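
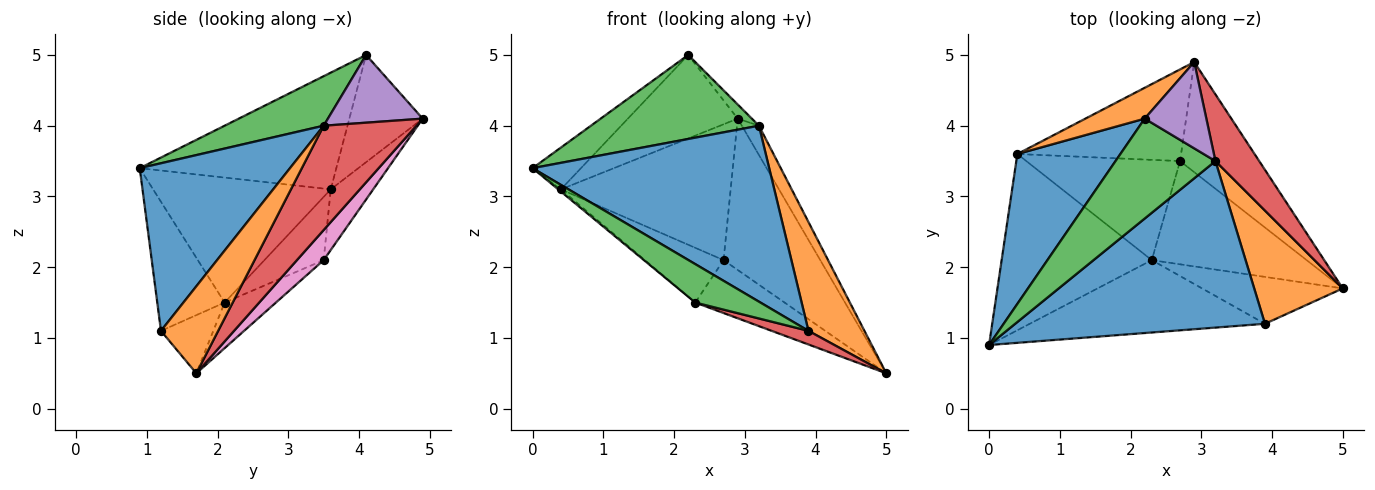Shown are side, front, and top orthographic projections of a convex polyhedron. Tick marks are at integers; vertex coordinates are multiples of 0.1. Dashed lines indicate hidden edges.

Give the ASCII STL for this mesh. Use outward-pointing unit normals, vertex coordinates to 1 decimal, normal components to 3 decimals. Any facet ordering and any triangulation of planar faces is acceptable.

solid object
 facet normal -0.737 0.182 0.651
  outer loop
   vertex 0.4 3.6 3.1
   vertex 0.0 0.9 3.4
   vertex 2.2 4.1 5.0
  endloop
 endfacet
 facet normal -0.531 0.795 0.294
  outer loop
   vertex 0.4 3.6 3.1
   vertex 2.2 4.1 5.0
   vertex 2.9 4.9 4.1
  endloop
 endfacet
 facet normal 0.355 -0.602 0.716
  outer loop
   vertex 3.2 3.5 4.0
   vertex 2.2 4.1 5.0
   vertex 0.0 0.9 3.4
  endloop
 endfacet
 facet normal 0.909 0.168 0.381
  outer loop
   vertex 3.2 3.5 4.0
   vertex 5.0 1.7 0.5
   vertex 2.9 4.9 4.1
  endloop
 endfacet
 facet normal 0.735 0.110 0.669
  outer loop
   vertex 3.2 3.5 4.0
   vertex 2.9 4.9 4.1
   vertex 2.2 4.1 5.0
  endloop
 endfacet
 facet normal -0.640 0.009 -0.769
  outer loop
   vertex 2.3 2.1 1.5
   vertex 0.0 0.9 3.4
   vertex 0.4 3.6 3.1
  endloop
 endfacet
 facet normal 0.218 0.789 -0.574
  outer loop
   vertex 2.7 3.5 2.1
   vertex 2.9 4.9 4.1
   vertex 5.0 1.7 0.5
  endloop
 endfacet
 facet normal -0.203 0.812 -0.548
  outer loop
   vertex 2.7 3.5 2.1
   vertex 0.4 3.6 3.1
   vertex 2.9 4.9 4.1
  endloop
 endfacet
 facet normal -0.253 0.441 -0.861
  outer loop
   vertex 2.7 3.5 2.1
   vertex 5.0 1.7 0.5
   vertex 2.3 2.1 1.5
  endloop
 endfacet
 facet normal -0.339 0.451 -0.826
  outer loop
   vertex 2.7 3.5 2.1
   vertex 2.3 2.1 1.5
   vertex 0.4 3.6 3.1
  endloop
 endfacet
 facet normal 0.419 -0.660 0.624
  outer loop
   vertex 3.9 1.2 1.1
   vertex 3.2 3.5 4.0
   vertex 0.0 0.9 3.4
  endloop
 endfacet
 facet normal 0.578 -0.566 0.588
  outer loop
   vertex 3.9 1.2 1.1
   vertex 5.0 1.7 0.5
   vertex 3.2 3.5 4.0
  endloop
 endfacet
 facet normal -0.436 -0.422 -0.795
  outer loop
   vertex 3.9 1.2 1.1
   vertex 0.0 0.9 3.4
   vertex 2.3 2.1 1.5
  endloop
 endfacet
 facet normal -0.369 -0.259 -0.893
  outer loop
   vertex 3.9 1.2 1.1
   vertex 2.3 2.1 1.5
   vertex 5.0 1.7 0.5
  endloop
 endfacet
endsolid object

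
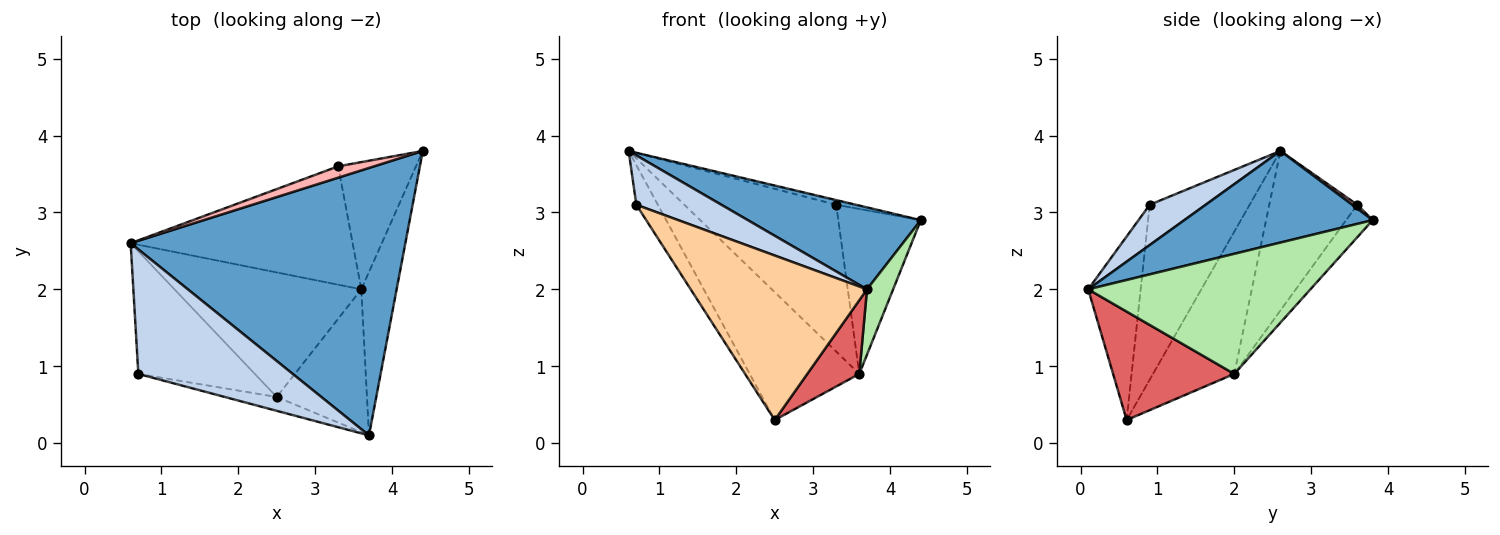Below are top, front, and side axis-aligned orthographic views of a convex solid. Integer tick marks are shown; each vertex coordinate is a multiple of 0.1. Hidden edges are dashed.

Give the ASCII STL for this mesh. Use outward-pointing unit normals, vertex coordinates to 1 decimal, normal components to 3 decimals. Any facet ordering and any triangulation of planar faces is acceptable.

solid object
 facet normal 0.304 -0.279 0.911
  outer loop
   vertex 3.7 0.1 2.0
   vertex 4.4 3.8 2.9
   vertex 0.6 2.6 3.8
  endloop
 endfacet
 facet normal 0.236 -0.358 0.903
  outer loop
   vertex 0.7 0.9 3.1
   vertex 3.7 0.1 2.0
   vertex 0.6 2.6 3.8
  endloop
 endfacet
 facet normal -0.819 0.176 -0.546
  outer loop
   vertex 0.7 0.9 3.1
   vertex 0.6 2.6 3.8
   vertex 2.5 0.6 0.3
  endloop
 endfacet
 facet normal -0.284 -0.955 -0.080
  outer loop
   vertex 0.7 0.9 3.1
   vertex 2.5 0.6 0.3
   vertex 3.7 0.1 2.0
  endloop
 endfacet
 facet normal -0.469 0.633 -0.616
  outer loop
   vertex 3.6 2.0 0.9
   vertex 2.5 0.6 0.3
   vertex 0.6 2.6 3.8
  endloop
 endfacet
 facet normal 0.953 -0.112 -0.280
  outer loop
   vertex 3.6 2.0 0.9
   vertex 4.4 3.8 2.9
   vertex 3.7 0.1 2.0
  endloop
 endfacet
 facet normal 0.730 -0.313 -0.607
  outer loop
   vertex 3.6 2.0 0.9
   vertex 3.7 0.1 2.0
   vertex 2.5 0.6 0.3
  endloop
 endfacet
 facet normal 0.099 0.378 0.921
  outer loop
   vertex 3.3 3.6 3.1
   vertex 0.6 2.6 3.8
   vertex 4.4 3.8 2.9
  endloop
 endfacet
 facet normal -0.411 0.710 -0.572
  outer loop
   vertex 3.3 3.6 3.1
   vertex 3.6 2.0 0.9
   vertex 0.6 2.6 3.8
  endloop
 endfacet
 facet normal -0.247 0.767 -0.592
  outer loop
   vertex 3.3 3.6 3.1
   vertex 4.4 3.8 2.9
   vertex 3.6 2.0 0.9
  endloop
 endfacet
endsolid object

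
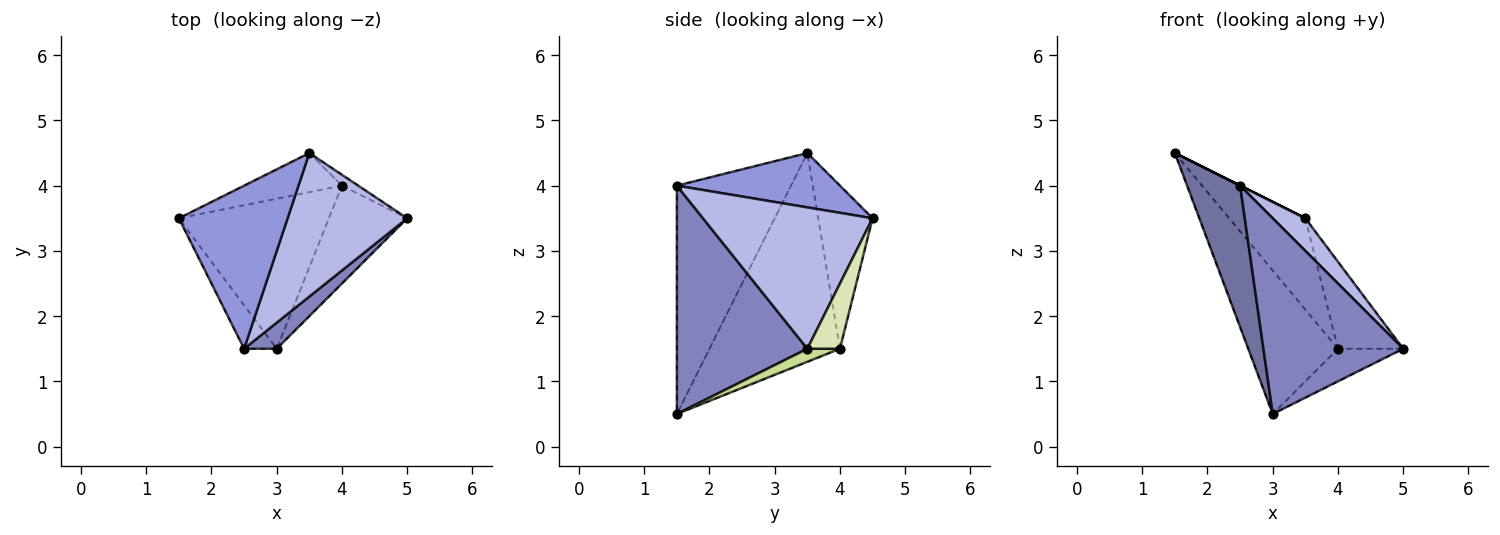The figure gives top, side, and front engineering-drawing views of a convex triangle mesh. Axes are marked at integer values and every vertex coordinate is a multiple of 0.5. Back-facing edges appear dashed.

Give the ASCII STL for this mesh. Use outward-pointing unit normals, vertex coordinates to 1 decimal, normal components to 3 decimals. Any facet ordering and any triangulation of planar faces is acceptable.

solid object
 facet normal -0.899 -0.418 -0.128
  outer loop
   vertex 2.5 1.5 4.0
   vertex 1.5 3.5 4.5
   vertex 3.0 1.5 0.5
  endloop
 endfacet
 facet normal 0.679 -0.728 0.097
  outer loop
   vertex 2.5 1.5 4.0
   vertex 3.0 1.5 0.5
   vertex 5.0 3.5 1.5
  endloop
 endfacet
 facet normal 0.447 0.000 0.894
  outer loop
   vertex 2.5 1.5 4.0
   vertex 3.5 4.5 3.5
   vertex 1.5 3.5 4.5
  endloop
 endfacet
 facet normal 0.755 -0.145 0.639
  outer loop
   vertex 2.5 1.5 4.0
   vertex 5.0 3.5 1.5
   vertex 3.5 4.5 3.5
  endloop
 endfacet
 facet normal -0.709 0.487 -0.510
  outer loop
   vertex 4.0 4.0 1.5
   vertex 3.0 1.5 0.5
   vertex 1.5 3.5 4.5
  endloop
 endfacet
 facet normal -0.549 0.768 -0.329
  outer loop
   vertex 4.0 4.0 1.5
   vertex 1.5 3.5 4.5
   vertex 3.5 4.5 3.5
  endloop
 endfacet
 facet normal 0.156 0.312 -0.937
  outer loop
   vertex 4.0 4.0 1.5
   vertex 5.0 3.5 1.5
   vertex 3.0 1.5 0.5
  endloop
 endfacet
 facet normal 0.444 0.889 -0.111
  outer loop
   vertex 4.0 4.0 1.5
   vertex 3.5 4.5 3.5
   vertex 5.0 3.5 1.5
  endloop
 endfacet
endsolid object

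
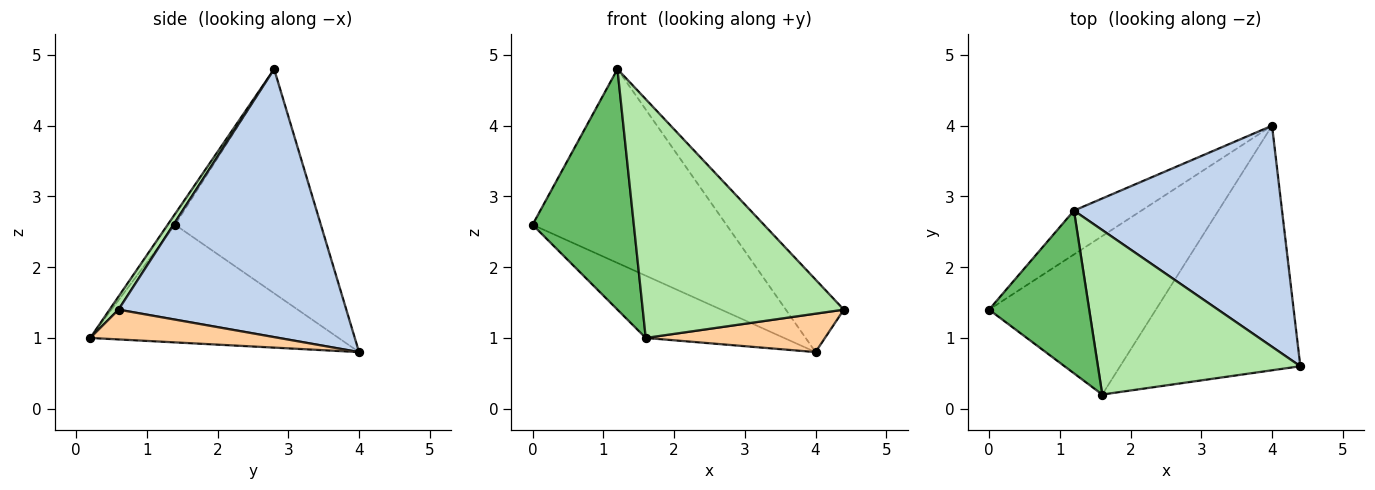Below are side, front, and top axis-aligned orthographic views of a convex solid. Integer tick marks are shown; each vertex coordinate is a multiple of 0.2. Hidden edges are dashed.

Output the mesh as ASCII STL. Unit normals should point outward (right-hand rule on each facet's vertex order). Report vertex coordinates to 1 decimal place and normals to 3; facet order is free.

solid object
 facet normal -0.591 0.787 -0.178
  outer loop
   vertex 1.2 2.8 4.8
   vertex 4.0 4.0 0.8
   vertex 0.0 1.4 2.6
  endloop
 endfacet
 facet normal 0.774 0.197 0.601
  outer loop
   vertex 1.2 2.8 4.8
   vertex 4.4 0.6 1.4
   vertex 4.0 4.0 0.8
  endloop
 endfacet
 facet normal -0.549 0.306 -0.778
  outer loop
   vertex 1.6 0.2 1.0
   vertex 0.0 1.4 2.6
   vertex 4.0 4.0 0.8
  endloop
 endfacet
 facet normal 0.161 -0.153 -0.975
  outer loop
   vertex 1.6 0.2 1.0
   vertex 4.0 4.0 0.8
   vertex 4.4 0.6 1.4
  endloop
 endfacet
 facet normal -0.061 -0.827 0.559
  outer loop
   vertex 1.6 0.2 1.0
   vertex 1.2 2.8 4.8
   vertex 0.0 1.4 2.6
  endloop
 endfacet
 facet normal 0.037 -0.823 0.567
  outer loop
   vertex 1.6 0.2 1.0
   vertex 4.4 0.6 1.4
   vertex 1.2 2.8 4.8
  endloop
 endfacet
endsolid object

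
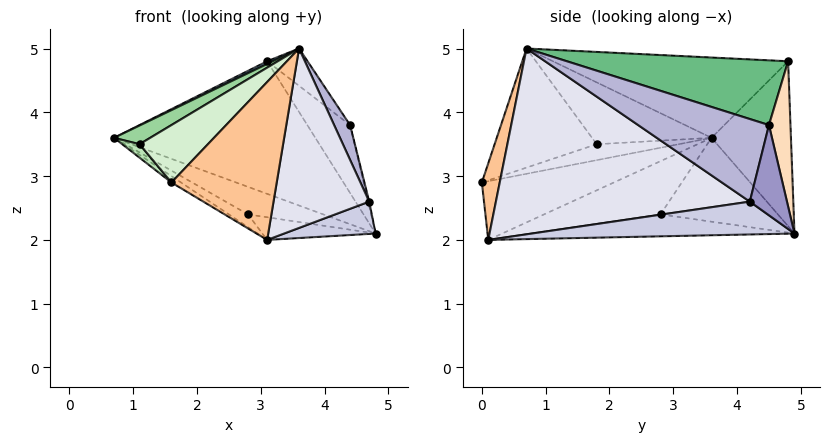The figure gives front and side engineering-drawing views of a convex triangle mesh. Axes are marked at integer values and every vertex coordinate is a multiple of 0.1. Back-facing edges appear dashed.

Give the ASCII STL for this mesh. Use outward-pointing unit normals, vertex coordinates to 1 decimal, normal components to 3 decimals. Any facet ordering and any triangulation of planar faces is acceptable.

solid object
 facet normal -0.360 0.913 -0.193
  outer loop
   vertex 3.1 4.8 4.8
   vertex 4.8 4.9 2.1
   vertex 0.7 3.6 3.6
  endloop
 endfacet
 facet normal -0.443 -0.010 0.896
  outer loop
   vertex 3.1 4.8 4.8
   vertex 0.7 3.6 3.6
   vertex 3.6 0.7 5.0
  endloop
 endfacet
 facet normal -0.403 0.259 -0.878
  outer loop
   vertex 2.8 2.8 2.4
   vertex 0.7 3.6 3.6
   vertex 4.8 4.9 2.1
  endloop
 endfacet
 facet normal -0.472 0.078 -0.878
  outer loop
   vertex 2.8 2.8 2.4
   vertex 3.1 0.1 2.0
   vertex 0.7 3.6 3.6
  endloop
 endfacet
 facet normal -0.262 0.113 -0.958
  outer loop
   vertex 2.8 2.8 2.4
   vertex 4.8 4.9 2.1
   vertex 3.1 0.1 2.0
  endloop
 endfacet
 facet normal -0.516 0.037 -0.856
  outer loop
   vertex 1.6 0.0 2.9
   vertex 0.7 3.6 3.6
   vertex 3.1 0.1 2.0
  endloop
 endfacet
 facet normal 0.165 -0.972 0.167
  outer loop
   vertex 1.6 0.0 2.9
   vertex 3.1 0.1 2.0
   vertex 3.6 0.7 5.0
  endloop
 endfacet
 facet normal 0.428 0.852 0.301
  outer loop
   vertex 4.4 4.5 3.8
   vertex 4.8 4.9 2.1
   vertex 3.1 4.8 4.8
  endloop
 endfacet
 facet normal 0.622 0.114 0.775
  outer loop
   vertex 4.4 4.5 3.8
   vertex 3.1 4.8 4.8
   vertex 3.6 0.7 5.0
  endloop
 endfacet
 facet normal -0.561 -0.170 0.810
  outer loop
   vertex 1.1 1.8 3.5
   vertex 3.6 0.7 5.0
   vertex 0.7 3.6 3.6
  endloop
 endfacet
 facet normal -0.960 -0.203 -0.192
  outer loop
   vertex 1.1 1.8 3.5
   vertex 0.7 3.6 3.6
   vertex 1.6 0.0 2.9
  endloop
 endfacet
 facet normal -0.594 -0.398 0.699
  outer loop
   vertex 1.1 1.8 3.5
   vertex 1.6 0.0 2.9
   vertex 3.6 0.7 5.0
  endloop
 endfacet
 facet normal 0.971 0.029 0.235
  outer loop
   vertex 4.7 4.2 2.6
   vertex 4.8 4.9 2.1
   vertex 4.4 4.5 3.8
  endloop
 endfacet
 facet normal 0.956 -0.117 0.268
  outer loop
   vertex 4.7 4.2 2.6
   vertex 4.4 4.5 3.8
   vertex 3.6 0.7 5.0
  endloop
 endfacet
 facet normal 0.911 -0.317 -0.262
  outer loop
   vertex 4.7 4.2 2.6
   vertex 3.1 0.1 2.0
   vertex 4.8 4.9 2.1
  endloop
 endfacet
 facet normal 0.932 -0.351 -0.085
  outer loop
   vertex 4.7 4.2 2.6
   vertex 3.6 0.7 5.0
   vertex 3.1 0.1 2.0
  endloop
 endfacet
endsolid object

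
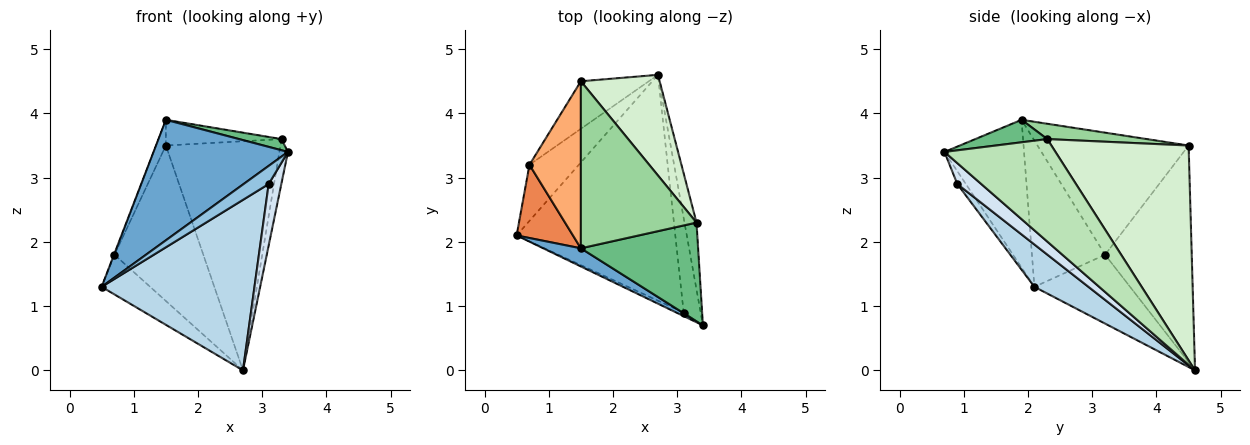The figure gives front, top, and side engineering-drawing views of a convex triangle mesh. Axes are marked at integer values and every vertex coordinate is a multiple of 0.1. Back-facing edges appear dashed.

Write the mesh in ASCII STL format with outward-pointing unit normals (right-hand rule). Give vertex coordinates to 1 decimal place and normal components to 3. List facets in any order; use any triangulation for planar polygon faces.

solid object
 facet normal -0.505 -0.853 0.129
  outer loop
   vertex 1.5 1.9 3.9
   vertex 0.5 2.1 1.3
   vertex 3.4 0.7 3.4
  endloop
 endfacet
 facet normal -0.318 -0.931 -0.182
  outer loop
   vertex 3.1 0.9 2.9
   vertex 3.4 0.7 3.4
   vertex 0.5 2.1 1.3
  endloop
 endfacet
 facet normal 0.208 -0.589 -0.781
  outer loop
   vertex 3.1 0.9 2.9
   vertex 0.5 2.1 1.3
   vertex 2.7 4.6 0.0
  endloop
 endfacet
 facet normal 0.719 -0.379 -0.583
  outer loop
   vertex 3.1 0.9 2.9
   vertex 2.7 4.6 0.0
   vertex 3.4 0.7 3.4
  endloop
 endfacet
 facet normal -0.933 0.006 0.359
  outer loop
   vertex 0.7 3.2 1.8
   vertex 0.5 2.1 1.3
   vertex 1.5 1.9 3.9
  endloop
 endfacet
 facet normal -0.920 0.060 0.387
  outer loop
   vertex 0.7 3.2 1.8
   vertex 1.5 1.9 3.9
   vertex 1.5 4.5 3.5
  endloop
 endfacet
 facet normal -0.751 0.381 -0.538
  outer loop
   vertex 0.7 3.2 1.8
   vertex 2.7 4.6 0.0
   vertex 0.5 2.1 1.3
  endloop
 endfacet
 facet normal -0.682 0.699 -0.214
  outer loop
   vertex 0.7 3.2 1.8
   vertex 1.5 4.5 3.5
   vertex 2.7 4.6 0.0
  endloop
 endfacet
 facet normal 0.187 -0.110 0.976
  outer loop
   vertex 3.3 2.3 3.6
   vertex 1.5 1.9 3.9
   vertex 3.4 0.7 3.4
  endloop
 endfacet
 facet normal 0.130 0.151 0.980
  outer loop
   vertex 3.3 2.3 3.6
   vertex 1.5 4.5 3.5
   vertex 1.5 1.9 3.9
  endloop
 endfacet
 facet normal 0.990 0.076 -0.116
  outer loop
   vertex 3.3 2.3 3.6
   vertex 3.4 0.7 3.4
   vertex 2.7 4.6 0.0
  endloop
 endfacet
 facet normal 0.739 0.617 0.271
  outer loop
   vertex 3.3 2.3 3.6
   vertex 2.7 4.6 0.0
   vertex 1.5 4.5 3.5
  endloop
 endfacet
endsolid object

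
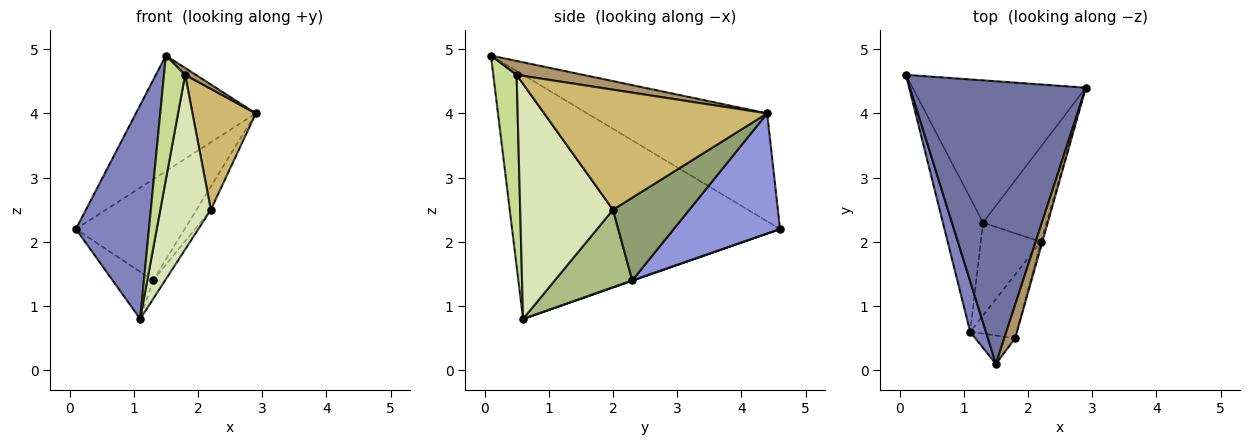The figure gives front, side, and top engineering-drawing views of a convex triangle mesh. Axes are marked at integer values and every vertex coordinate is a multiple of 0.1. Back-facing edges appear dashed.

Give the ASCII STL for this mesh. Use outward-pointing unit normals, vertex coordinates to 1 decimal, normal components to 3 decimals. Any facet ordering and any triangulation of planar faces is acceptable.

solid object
 facet normal -0.494 0.329 0.805
  outer loop
   vertex 1.5 0.1 4.9
   vertex 2.9 4.4 4.0
   vertex 0.1 4.6 2.2
  endloop
 endfacet
 facet normal -0.963 -0.262 0.062
  outer loop
   vertex 1.1 0.6 0.8
   vertex 1.5 0.1 4.9
   vertex 0.1 4.6 2.2
  endloop
 endfacet
 facet normal 0.492 0.504 -0.710
  outer loop
   vertex 1.3 2.3 1.4
   vertex 0.1 4.6 2.2
   vertex 2.9 4.4 4.0
  endloop
 endfacet
 facet normal 0.008 0.332 -0.943
  outer loop
   vertex 1.3 2.3 1.4
   vertex 1.1 0.6 0.8
   vertex 0.1 4.6 2.2
  endloop
 endfacet
 facet normal 0.785 0.147 -0.602
  outer loop
   vertex 1.3 2.3 1.4
   vertex 2.9 4.4 4.0
   vertex 2.2 2.0 2.5
  endloop
 endfacet
 facet normal 0.784 0.122 -0.608
  outer loop
   vertex 1.3 2.3 1.4
   vertex 2.2 2.0 2.5
   vertex 1.1 0.6 0.8
  endloop
 endfacet
 facet normal 0.732 -0.664 -0.152
  outer loop
   vertex 1.8 0.5 4.6
   vertex 1.5 0.1 4.9
   vertex 1.1 0.6 0.8
  endloop
 endfacet
 facet normal 0.865 -0.471 -0.172
  outer loop
   vertex 1.8 0.5 4.6
   vertex 1.1 0.6 0.8
   vertex 2.2 2.0 2.5
  endloop
 endfacet
 facet normal 0.780 -0.126 0.613
  outer loop
   vertex 1.8 0.5 4.6
   vertex 2.9 4.4 4.0
   vertex 1.5 0.1 4.9
  endloop
 endfacet
 facet normal 0.962 -0.273 -0.012
  outer loop
   vertex 1.8 0.5 4.6
   vertex 2.2 2.0 2.5
   vertex 2.9 4.4 4.0
  endloop
 endfacet
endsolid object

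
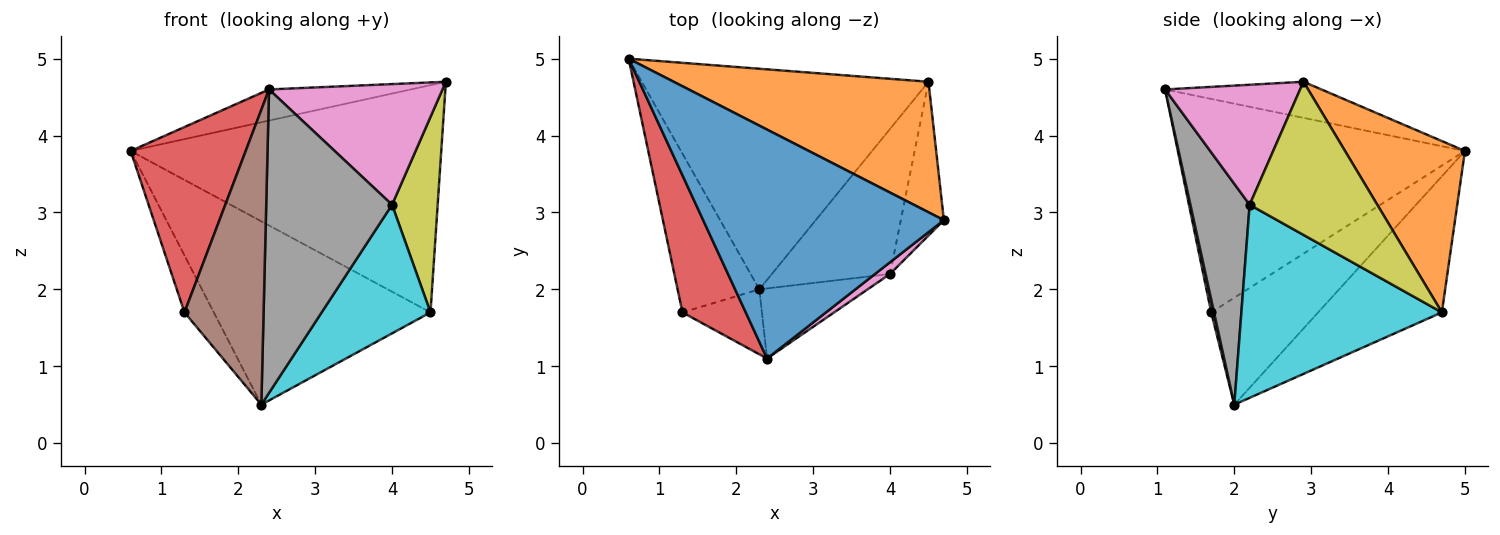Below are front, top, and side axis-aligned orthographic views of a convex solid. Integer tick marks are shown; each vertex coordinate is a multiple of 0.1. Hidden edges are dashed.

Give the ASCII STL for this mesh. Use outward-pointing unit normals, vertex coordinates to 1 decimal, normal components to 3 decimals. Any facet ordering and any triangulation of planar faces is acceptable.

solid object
 facet normal -0.147 0.133 0.980
  outer loop
   vertex 2.4 1.1 4.6
   vertex 4.7 2.9 4.7
   vertex 0.6 5.0 3.8
  endloop
 endfacet
 facet normal 0.318 0.822 0.472
  outer loop
   vertex 4.5 4.7 1.7
   vertex 0.6 5.0 3.8
   vertex 4.7 2.9 4.7
  endloop
 endfacet
 facet normal -0.343 0.600 -0.722
  outer loop
   vertex 4.5 4.7 1.7
   vertex 2.3 2.0 0.5
   vertex 0.6 5.0 3.8
  endloop
 endfacet
 facet normal -0.895 -0.359 0.265
  outer loop
   vertex 1.3 1.7 1.7
   vertex 2.4 1.1 4.6
   vertex 0.6 5.0 3.8
  endloop
 endfacet
 facet normal -0.776 0.213 -0.594
  outer loop
   vertex 1.3 1.7 1.7
   vertex 0.6 5.0 3.8
   vertex 2.3 2.0 0.5
  endloop
 endfacet
 facet normal 0.035 -0.976 -0.215
  outer loop
   vertex 1.3 1.7 1.7
   vertex 2.3 2.0 0.5
   vertex 2.4 1.1 4.6
  endloop
 endfacet
 facet normal 0.612 -0.787 0.076
  outer loop
   vertex 4.0 2.2 3.1
   vertex 4.7 2.9 4.7
   vertex 2.4 1.1 4.6
  endloop
 endfacet
 facet normal 0.417 -0.886 -0.205
  outer loop
   vertex 4.0 2.2 3.1
   vertex 2.4 1.1 4.6
   vertex 2.3 2.0 0.5
  endloop
 endfacet
 facet normal 0.910 -0.325 -0.256
  outer loop
   vertex 4.0 2.2 3.1
   vertex 4.5 4.7 1.7
   vertex 4.7 2.9 4.7
  endloop
 endfacet
 facet normal 0.774 -0.420 -0.474
  outer loop
   vertex 4.0 2.2 3.1
   vertex 2.3 2.0 0.5
   vertex 4.5 4.7 1.7
  endloop
 endfacet
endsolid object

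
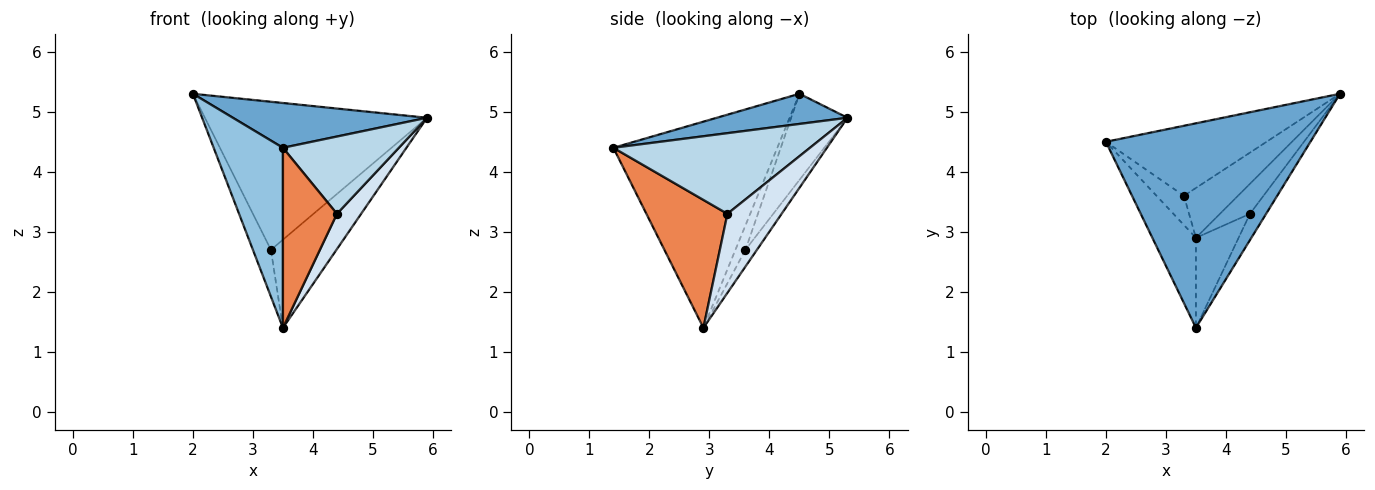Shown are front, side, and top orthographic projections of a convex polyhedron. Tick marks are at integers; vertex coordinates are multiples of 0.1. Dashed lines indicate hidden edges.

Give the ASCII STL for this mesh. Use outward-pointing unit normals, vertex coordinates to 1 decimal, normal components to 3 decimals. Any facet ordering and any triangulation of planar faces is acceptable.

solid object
 facet normal 0.143 -0.212 0.967
  outer loop
   vertex 3.5 1.4 4.4
   vertex 5.9 5.3 4.9
   vertex 2.0 4.5 5.3
  endloop
 endfacet
 facet normal -0.904 -0.382 -0.191
  outer loop
   vertex 3.5 2.9 1.4
   vertex 3.5 1.4 4.4
   vertex 2.0 4.5 5.3
  endloop
 endfacet
 facet normal 0.849 -0.501 -0.170
  outer loop
   vertex 4.4 3.3 3.3
   vertex 5.9 5.3 4.9
   vertex 3.5 1.4 4.4
  endloop
 endfacet
 facet normal 0.863 -0.385 -0.328
  outer loop
   vertex 4.4 3.3 3.3
   vertex 3.5 2.9 1.4
   vertex 5.9 5.3 4.9
  endloop
 endfacet
 facet normal 0.802 -0.535 -0.267
  outer loop
   vertex 4.4 3.3 3.3
   vertex 3.5 1.4 4.4
   vertex 3.5 2.9 1.4
  endloop
 endfacet
 facet normal -0.223 0.881 -0.417
  outer loop
   vertex 3.3 3.6 2.7
   vertex 2.0 4.5 5.3
   vertex 5.9 5.3 4.9
  endloop
 endfacet
 facet normal -0.426 0.767 -0.479
  outer loop
   vertex 3.3 3.6 2.7
   vertex 3.5 2.9 1.4
   vertex 2.0 4.5 5.3
  endloop
 endfacet
 facet normal -0.151 0.861 -0.487
  outer loop
   vertex 3.3 3.6 2.7
   vertex 5.9 5.3 4.9
   vertex 3.5 2.9 1.4
  endloop
 endfacet
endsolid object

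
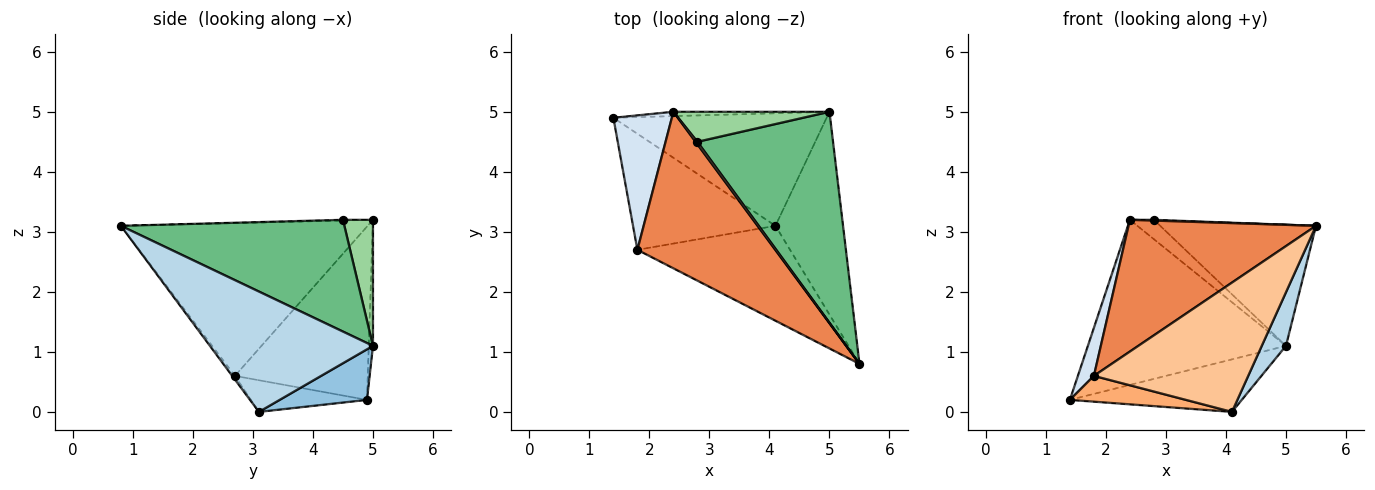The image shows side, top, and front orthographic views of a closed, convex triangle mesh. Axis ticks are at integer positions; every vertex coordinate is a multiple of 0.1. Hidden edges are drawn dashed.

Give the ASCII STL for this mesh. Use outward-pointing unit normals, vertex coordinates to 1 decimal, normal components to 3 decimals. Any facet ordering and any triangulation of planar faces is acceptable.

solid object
 facet normal -0.021 0.999 -0.026
  outer loop
   vertex 5.0 5.0 1.1
   vertex 1.4 4.9 0.2
   vertex 2.4 5.0 3.2
  endloop
 endfacet
 facet normal 0.210 0.413 -0.886
  outer loop
   vertex 5.0 5.0 1.1
   vertex 4.1 3.1 0.0
   vertex 1.4 4.9 0.2
  endloop
 endfacet
 facet normal 0.865 -0.128 -0.486
  outer loop
   vertex 5.0 5.0 1.1
   vertex 5.5 0.8 3.1
   vertex 4.1 3.1 0.0
  endloop
 endfacet
 facet normal -0.941 -0.113 0.318
  outer loop
   vertex 1.8 2.7 0.6
   vertex 2.4 5.0 3.2
   vertex 1.4 4.9 0.2
  endloop
 endfacet
 facet normal -0.647 -0.491 0.584
  outer loop
   vertex 1.8 2.7 0.6
   vertex 5.5 0.8 3.1
   vertex 2.4 5.0 3.2
  endloop
 endfacet
 facet normal -0.212 -0.212 -0.954
  outer loop
   vertex 1.8 2.7 0.6
   vertex 1.4 4.9 0.2
   vertex 4.1 3.1 0.0
  endloop
 endfacet
 facet normal -0.014 -0.806 -0.592
  outer loop
   vertex 1.8 2.7 0.6
   vertex 4.1 3.1 0.0
   vertex 5.5 0.8 3.1
  endloop
 endfacet
 facet normal -0.345 -0.276 0.897
  outer loop
   vertex 2.8 4.5 3.2
   vertex 2.4 5.0 3.2
   vertex 5.5 0.8 3.1
  endloop
 endfacet
 facet normal 0.581 0.405 0.706
  outer loop
   vertex 2.8 4.5 3.2
   vertex 5.5 0.8 3.1
   vertex 5.0 5.0 1.1
  endloop
 endfacet
 facet normal 0.561 0.449 0.695
  outer loop
   vertex 2.8 4.5 3.2
   vertex 5.0 5.0 1.1
   vertex 2.4 5.0 3.2
  endloop
 endfacet
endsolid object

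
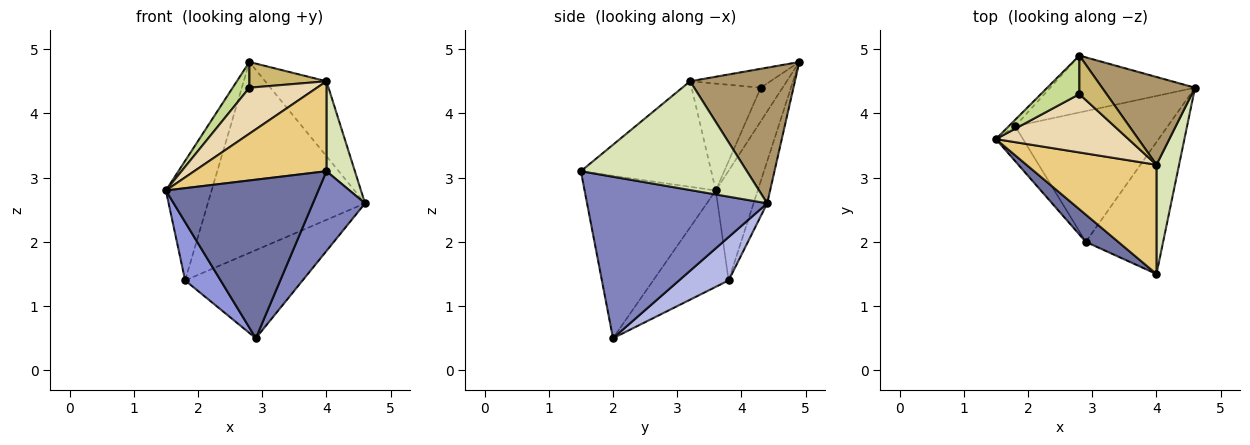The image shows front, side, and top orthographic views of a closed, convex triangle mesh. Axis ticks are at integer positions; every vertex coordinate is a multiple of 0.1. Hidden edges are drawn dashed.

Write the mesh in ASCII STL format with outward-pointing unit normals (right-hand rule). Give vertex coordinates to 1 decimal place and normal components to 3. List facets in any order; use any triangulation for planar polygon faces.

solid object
 facet normal -0.647 -0.752 0.129
  outer loop
   vertex 2.9 2.0 0.5
   vertex 4.0 1.5 3.1
   vertex 1.5 3.6 2.8
  endloop
 endfacet
 facet normal 0.873 -0.253 -0.418
  outer loop
   vertex 2.9 2.0 0.5
   vertex 4.6 4.4 2.6
   vertex 4.0 1.5 3.1
  endloop
 endfacet
 facet normal -0.877 -0.412 -0.247
  outer loop
   vertex 1.8 3.8 1.4
   vertex 2.9 2.0 0.5
   vertex 1.5 3.6 2.8
  endloop
 endfacet
 facet normal 0.229 0.544 -0.807
  outer loop
   vertex 1.8 3.8 1.4
   vertex 4.6 4.4 2.6
   vertex 2.9 2.0 0.5
  endloop
 endfacet
 facet normal -0.675 0.736 -0.040
  outer loop
   vertex 1.8 3.8 1.4
   vertex 1.5 3.6 2.8
   vertex 2.8 4.9 4.8
  endloop
 endfacet
 facet normal -0.083 0.955 -0.285
  outer loop
   vertex 1.8 3.8 1.4
   vertex 2.8 4.9 4.8
   vertex 4.6 4.4 2.6
  endloop
 endfacet
 facet normal -0.587 -0.449 0.674
  outer loop
   vertex 2.8 4.3 4.4
   vertex 2.8 4.9 4.8
   vertex 1.5 3.6 2.8
  endloop
 endfacet
 facet normal 0.966 -0.165 0.201
  outer loop
   vertex 4.0 3.2 4.5
   vertex 4.0 1.5 3.1
   vertex 4.6 4.4 2.6
  endloop
 endfacet
 facet normal 0.743 0.435 0.509
  outer loop
   vertex 4.0 3.2 4.5
   vertex 4.6 4.4 2.6
   vertex 2.8 4.9 4.8
  endloop
 endfacet
 facet normal -0.500 -0.480 0.720
  outer loop
   vertex 4.0 3.2 4.5
   vertex 2.8 4.9 4.8
   vertex 2.8 4.3 4.4
  endloop
 endfacet
 facet normal -0.531 -0.539 0.654
  outer loop
   vertex 4.0 3.2 4.5
   vertex 1.5 3.6 2.8
   vertex 4.0 1.5 3.1
  endloop
 endfacet
 facet normal -0.535 -0.523 0.663
  outer loop
   vertex 4.0 3.2 4.5
   vertex 2.8 4.3 4.4
   vertex 1.5 3.6 2.8
  endloop
 endfacet
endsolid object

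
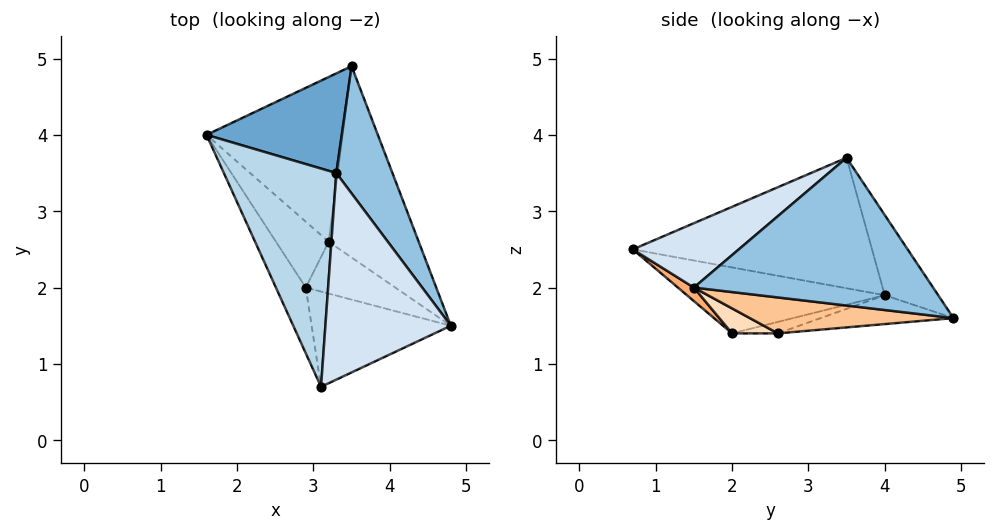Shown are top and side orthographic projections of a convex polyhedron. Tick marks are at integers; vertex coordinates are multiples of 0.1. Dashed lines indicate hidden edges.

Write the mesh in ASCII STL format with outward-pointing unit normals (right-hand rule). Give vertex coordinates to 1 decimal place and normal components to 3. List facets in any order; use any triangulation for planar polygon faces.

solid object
 facet normal -0.302 0.806 0.509
  outer loop
   vertex 3.3 3.5 3.7
   vertex 3.5 4.9 1.6
   vertex 1.6 4.0 1.9
  endloop
 endfacet
 facet normal 0.868 0.371 0.330
  outer loop
   vertex 3.3 3.5 3.7
   vertex 4.8 1.5 2.0
   vertex 3.5 4.9 1.6
  endloop
 endfacet
 facet normal -0.739 -0.220 0.637
  outer loop
   vertex 3.1 0.7 2.5
   vertex 3.3 3.5 3.7
   vertex 1.6 4.0 1.9
  endloop
 endfacet
 facet normal 0.422 -0.382 0.822
  outer loop
   vertex 3.1 0.7 2.5
   vertex 4.8 1.5 2.0
   vertex 3.3 3.5 3.7
  endloop
 endfacet
 facet normal -0.818 -0.439 -0.370
  outer loop
   vertex 2.9 2.0 1.4
   vertex 3.1 0.7 2.5
   vertex 1.6 4.0 1.9
  endloop
 endfacet
 facet normal 0.074 -0.637 -0.767
  outer loop
   vertex 2.9 2.0 1.4
   vertex 4.8 1.5 2.0
   vertex 3.1 0.7 2.5
  endloop
 endfacet
 facet normal 0.370 0.032 -0.928
  outer loop
   vertex 3.2 2.6 1.4
   vertex 3.5 4.9 1.6
   vertex 4.8 1.5 2.0
  endloop
 endfacet
 facet normal 0.266 -0.133 -0.955
  outer loop
   vertex 3.2 2.6 1.4
   vertex 4.8 1.5 2.0
   vertex 2.9 2.0 1.4
  endloop
 endfacet
 facet normal -0.206 0.111 -0.972
  outer loop
   vertex 3.2 2.6 1.4
   vertex 1.6 4.0 1.9
   vertex 3.5 4.9 1.6
  endloop
 endfacet
 facet normal -0.211 0.106 -0.972
  outer loop
   vertex 3.2 2.6 1.4
   vertex 2.9 2.0 1.4
   vertex 1.6 4.0 1.9
  endloop
 endfacet
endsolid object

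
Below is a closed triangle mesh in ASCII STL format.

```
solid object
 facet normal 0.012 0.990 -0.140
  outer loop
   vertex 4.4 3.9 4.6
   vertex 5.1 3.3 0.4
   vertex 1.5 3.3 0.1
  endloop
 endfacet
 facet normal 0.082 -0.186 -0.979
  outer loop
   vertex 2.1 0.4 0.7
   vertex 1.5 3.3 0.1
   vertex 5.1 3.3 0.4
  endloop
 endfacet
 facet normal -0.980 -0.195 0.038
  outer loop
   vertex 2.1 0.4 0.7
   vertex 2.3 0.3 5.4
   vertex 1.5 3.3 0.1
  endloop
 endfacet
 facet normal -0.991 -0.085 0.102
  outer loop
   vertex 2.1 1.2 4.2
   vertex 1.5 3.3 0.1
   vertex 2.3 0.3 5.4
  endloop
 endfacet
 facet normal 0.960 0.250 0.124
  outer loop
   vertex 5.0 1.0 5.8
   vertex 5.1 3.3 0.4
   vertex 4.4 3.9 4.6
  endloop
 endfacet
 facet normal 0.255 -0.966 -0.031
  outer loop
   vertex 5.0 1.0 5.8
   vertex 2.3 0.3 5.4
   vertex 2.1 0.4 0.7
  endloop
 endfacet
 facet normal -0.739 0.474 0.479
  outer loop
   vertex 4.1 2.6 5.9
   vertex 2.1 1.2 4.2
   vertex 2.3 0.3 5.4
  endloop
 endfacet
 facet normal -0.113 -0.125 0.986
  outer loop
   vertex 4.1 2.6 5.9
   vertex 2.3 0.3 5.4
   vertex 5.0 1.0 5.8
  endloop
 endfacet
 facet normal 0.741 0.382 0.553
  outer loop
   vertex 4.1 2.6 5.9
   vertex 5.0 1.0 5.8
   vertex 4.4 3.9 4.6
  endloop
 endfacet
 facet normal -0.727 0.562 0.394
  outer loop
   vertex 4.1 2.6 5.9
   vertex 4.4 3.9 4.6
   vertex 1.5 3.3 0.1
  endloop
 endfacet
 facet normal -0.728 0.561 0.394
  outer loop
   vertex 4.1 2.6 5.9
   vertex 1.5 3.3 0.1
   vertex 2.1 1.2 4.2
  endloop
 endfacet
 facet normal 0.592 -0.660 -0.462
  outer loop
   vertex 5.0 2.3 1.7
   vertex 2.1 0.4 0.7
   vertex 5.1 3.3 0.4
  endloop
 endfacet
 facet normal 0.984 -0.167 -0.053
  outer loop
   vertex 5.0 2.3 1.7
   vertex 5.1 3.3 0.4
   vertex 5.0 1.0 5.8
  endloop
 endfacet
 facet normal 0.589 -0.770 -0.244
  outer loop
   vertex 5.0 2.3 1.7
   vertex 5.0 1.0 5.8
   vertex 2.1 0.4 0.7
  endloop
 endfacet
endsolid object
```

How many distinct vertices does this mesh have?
9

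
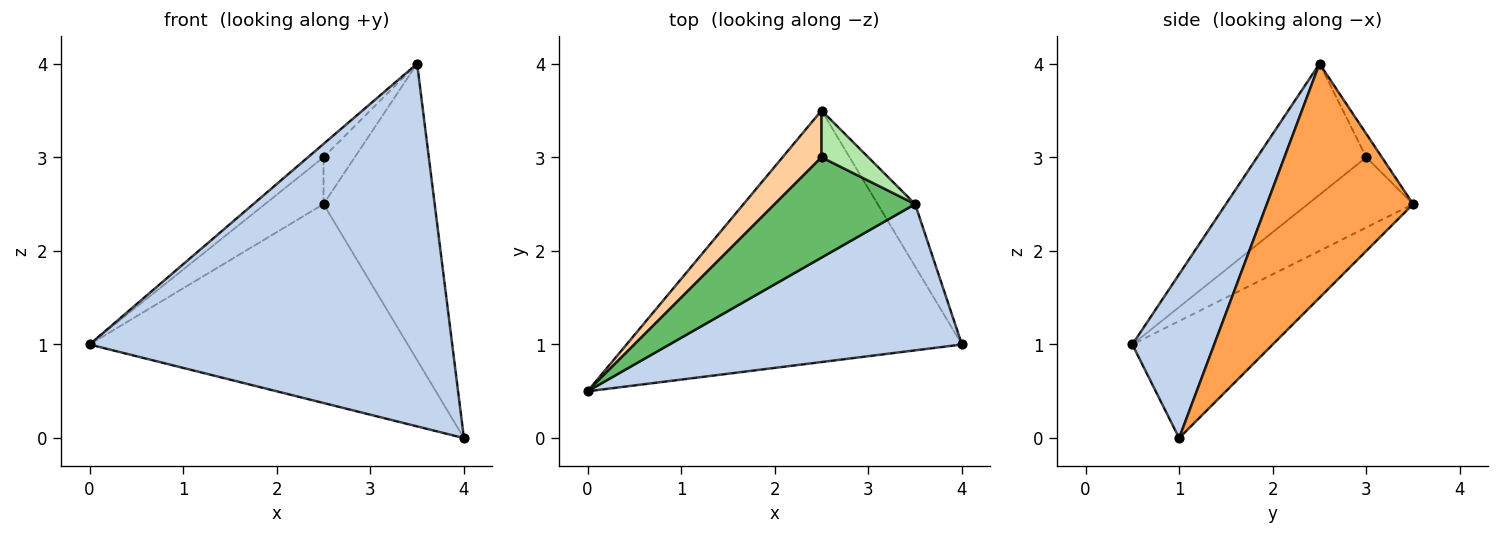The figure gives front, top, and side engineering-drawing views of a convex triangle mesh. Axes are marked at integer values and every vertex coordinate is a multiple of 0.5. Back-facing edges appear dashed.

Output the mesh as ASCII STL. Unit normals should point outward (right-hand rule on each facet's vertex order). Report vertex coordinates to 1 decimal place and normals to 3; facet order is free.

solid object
 facet normal -0.264 0.598 -0.757
  outer loop
   vertex 2.5 3.5 2.5
   vertex 4.0 1.0 0.0
   vertex 0.0 0.5 1.0
  endloop
 endfacet
 facet normal 0.205 -0.908 0.366
  outer loop
   vertex 3.5 2.5 4.0
   vertex 0.0 0.5 1.0
   vertex 4.0 1.0 0.0
  endloop
 endfacet
 facet normal 0.790 0.600 -0.126
  outer loop
   vertex 3.5 2.5 4.0
   vertex 4.0 1.0 0.0
   vertex 2.5 3.5 2.5
  endloop
 endfacet
 facet normal -0.786 0.437 0.437
  outer loop
   vertex 2.5 3.0 3.0
   vertex 2.5 3.5 2.5
   vertex 0.0 0.5 1.0
  endloop
 endfacet
 facet normal -0.679 0.097 0.728
  outer loop
   vertex 2.5 3.0 3.0
   vertex 0.0 0.5 1.0
   vertex 3.5 2.5 4.0
  endloop
 endfacet
 facet normal -0.333 0.667 0.667
  outer loop
   vertex 2.5 3.0 3.0
   vertex 3.5 2.5 4.0
   vertex 2.5 3.5 2.5
  endloop
 endfacet
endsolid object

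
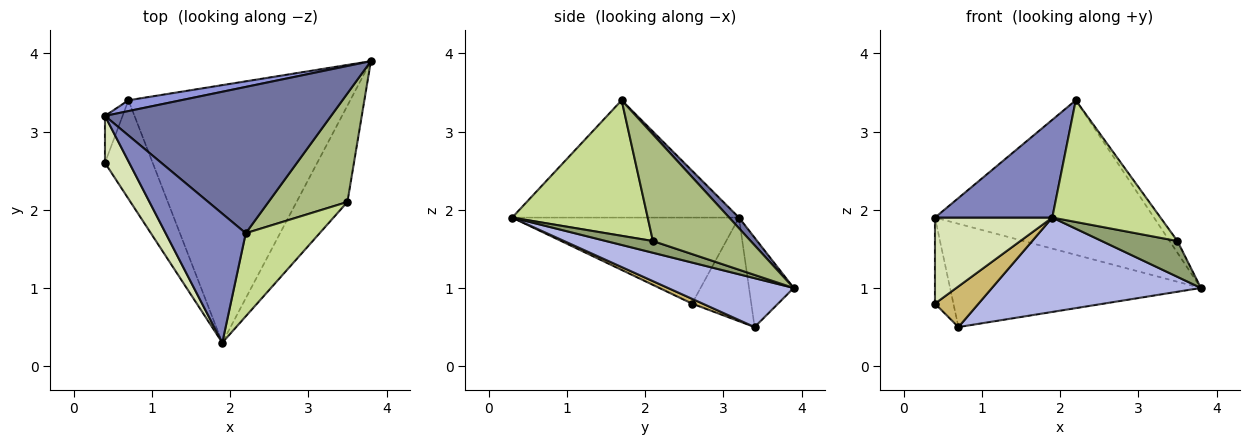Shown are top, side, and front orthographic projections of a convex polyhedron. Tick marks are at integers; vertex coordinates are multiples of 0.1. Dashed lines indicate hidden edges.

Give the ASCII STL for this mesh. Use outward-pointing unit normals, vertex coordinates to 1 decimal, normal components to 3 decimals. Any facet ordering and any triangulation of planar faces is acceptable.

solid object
 facet normal 0.032 0.726 0.687
  outer loop
   vertex 2.2 1.7 3.4
   vertex 3.8 3.9 1.0
   vertex 0.4 3.2 1.9
  endloop
 endfacet
 facet normal -0.759 -0.393 0.519
  outer loop
   vertex 2.2 1.7 3.4
   vertex 0.4 3.2 1.9
   vertex 1.9 0.3 1.9
  endloop
 endfacet
 facet normal -0.174 0.979 0.103
  outer loop
   vertex 0.7 3.4 0.5
   vertex 0.4 3.2 1.9
   vertex 3.8 3.9 1.0
  endloop
 endfacet
 facet normal 0.203 -0.337 -0.920
  outer loop
   vertex 0.7 3.4 0.5
   vertex 3.8 3.9 1.0
   vertex 1.9 0.3 1.9
  endloop
 endfacet
 facet normal 0.211 -0.341 -0.916
  outer loop
   vertex 3.5 2.1 1.6
   vertex 1.9 0.3 1.9
   vertex 3.8 3.9 1.0
  endloop
 endfacet
 facet normal 0.802 0.064 0.594
  outer loop
   vertex 3.5 2.1 1.6
   vertex 3.8 3.9 1.0
   vertex 2.2 1.7 3.4
  endloop
 endfacet
 facet normal 0.719 -0.574 0.392
  outer loop
   vertex 3.5 2.1 1.6
   vertex 2.2 1.7 3.4
   vertex 1.9 0.3 1.9
  endloop
 endfacet
 facet normal -0.862 -0.446 0.243
  outer loop
   vertex 0.4 2.6 0.8
   vertex 1.9 0.3 1.9
   vertex 0.4 3.2 1.9
  endloop
 endfacet
 facet normal -0.942 0.293 -0.160
  outer loop
   vertex 0.4 2.6 0.8
   vertex 0.4 3.2 1.9
   vertex 0.7 3.4 0.5
  endloop
 endfacet
 facet normal 0.093 -0.380 -0.920
  outer loop
   vertex 0.4 2.6 0.8
   vertex 0.7 3.4 0.5
   vertex 1.9 0.3 1.9
  endloop
 endfacet
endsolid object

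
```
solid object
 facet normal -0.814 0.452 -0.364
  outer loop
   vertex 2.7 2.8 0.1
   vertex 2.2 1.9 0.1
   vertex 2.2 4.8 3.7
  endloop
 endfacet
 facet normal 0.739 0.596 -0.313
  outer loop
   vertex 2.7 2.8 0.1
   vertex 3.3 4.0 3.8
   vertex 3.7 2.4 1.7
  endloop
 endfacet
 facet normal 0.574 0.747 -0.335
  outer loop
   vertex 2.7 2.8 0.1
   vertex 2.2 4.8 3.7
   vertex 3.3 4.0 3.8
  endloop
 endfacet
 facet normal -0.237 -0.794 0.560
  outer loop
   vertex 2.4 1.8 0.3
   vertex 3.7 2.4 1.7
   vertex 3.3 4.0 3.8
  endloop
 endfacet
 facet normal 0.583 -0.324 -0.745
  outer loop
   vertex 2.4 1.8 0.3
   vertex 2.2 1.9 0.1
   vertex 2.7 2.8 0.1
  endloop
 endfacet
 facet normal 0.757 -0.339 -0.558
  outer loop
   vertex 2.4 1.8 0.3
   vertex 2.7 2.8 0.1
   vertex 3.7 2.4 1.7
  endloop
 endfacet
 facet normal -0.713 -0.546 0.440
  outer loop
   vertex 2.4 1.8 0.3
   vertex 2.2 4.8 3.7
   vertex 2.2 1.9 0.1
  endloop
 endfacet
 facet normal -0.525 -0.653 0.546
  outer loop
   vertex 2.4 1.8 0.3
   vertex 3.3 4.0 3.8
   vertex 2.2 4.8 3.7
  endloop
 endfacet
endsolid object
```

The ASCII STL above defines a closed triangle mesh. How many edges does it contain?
12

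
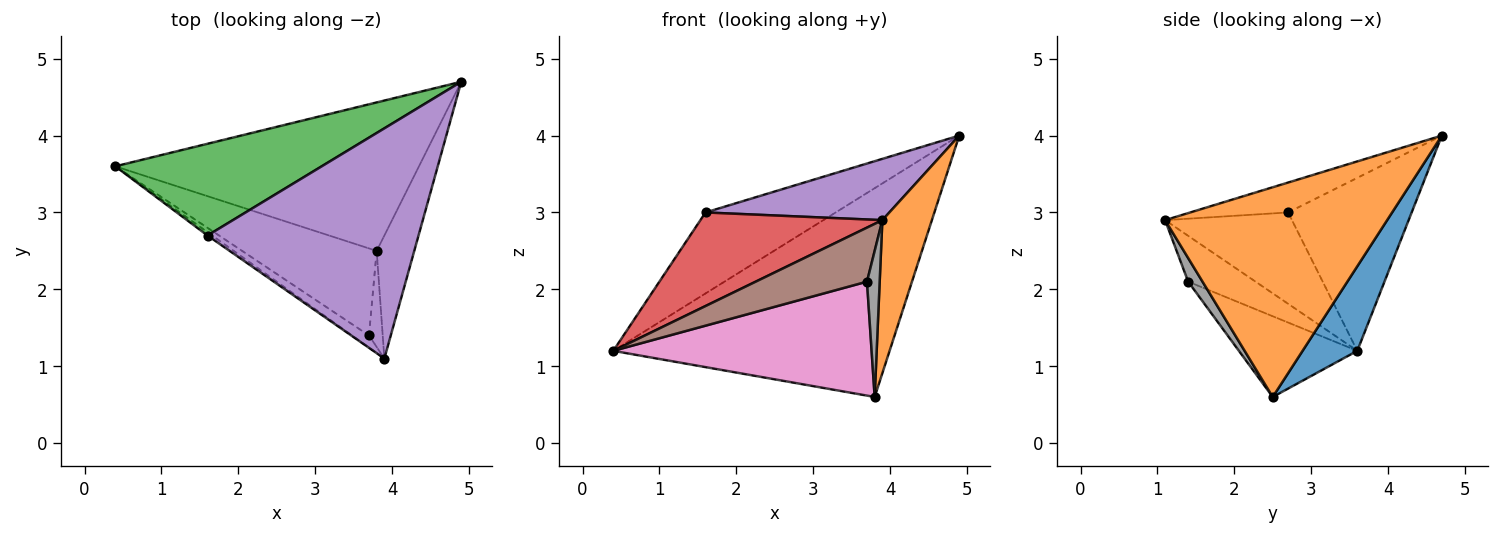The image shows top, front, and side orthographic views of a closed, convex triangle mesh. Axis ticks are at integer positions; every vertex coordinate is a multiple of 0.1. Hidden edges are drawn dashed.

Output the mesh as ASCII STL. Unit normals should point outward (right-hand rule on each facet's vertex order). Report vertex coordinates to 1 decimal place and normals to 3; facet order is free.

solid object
 facet normal 0.159 0.805 -0.572
  outer loop
   vertex 3.8 2.5 0.6
   vertex 0.4 3.6 1.2
   vertex 4.9 4.7 4.0
  endloop
 endfacet
 facet normal 0.961 -0.214 -0.172
  outer loop
   vertex 3.8 2.5 0.6
   vertex 4.9 4.7 4.0
   vertex 3.9 1.1 2.9
  endloop
 endfacet
 facet normal -0.532 0.560 0.635
  outer loop
   vertex 1.6 2.7 3.0
   vertex 4.9 4.7 4.0
   vertex 0.4 3.6 1.2
  endloop
 endfacet
 facet normal -0.572 -0.820 -0.029
  outer loop
   vertex 1.6 2.7 3.0
   vertex 0.4 3.6 1.2
   vertex 3.9 1.1 2.9
  endloop
 endfacet
 facet normal -0.136 -0.255 0.957
  outer loop
   vertex 1.6 2.7 3.0
   vertex 3.9 1.1 2.9
   vertex 4.9 4.7 4.0
  endloop
 endfacet
 facet normal -0.509 -0.840 -0.188
  outer loop
   vertex 3.7 1.4 2.1
   vertex 3.9 1.1 2.9
   vertex 0.4 3.6 1.2
  endloop
 endfacet
 facet normal -0.342 -0.747 -0.570
  outer loop
   vertex 3.7 1.4 2.1
   vertex 0.4 3.6 1.2
   vertex 3.8 2.5 0.6
  endloop
 endfacet
 facet normal 0.687 -0.607 -0.399
  outer loop
   vertex 3.7 1.4 2.1
   vertex 3.8 2.5 0.6
   vertex 3.9 1.1 2.9
  endloop
 endfacet
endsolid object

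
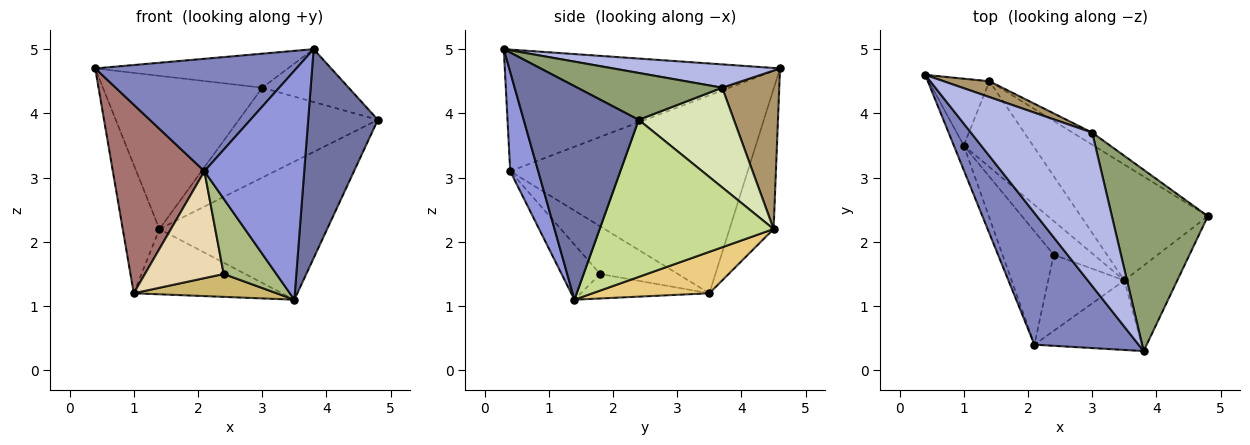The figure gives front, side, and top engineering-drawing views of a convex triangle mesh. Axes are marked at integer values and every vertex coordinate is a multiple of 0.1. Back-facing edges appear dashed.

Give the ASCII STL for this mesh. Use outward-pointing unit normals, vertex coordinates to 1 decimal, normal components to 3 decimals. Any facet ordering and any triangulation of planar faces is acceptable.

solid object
 facet normal 0.837 -0.507 -0.207
  outer loop
   vertex 3.5 1.4 1.1
   vertex 4.8 2.4 3.9
   vertex 3.8 0.3 5.0
  endloop
 endfacet
 facet normal -0.664 -0.485 0.569
  outer loop
   vertex 2.1 0.4 3.1
   vertex 3.8 0.3 5.0
   vertex 0.4 4.6 4.7
  endloop
 endfacet
 facet normal 0.259 -0.924 -0.281
  outer loop
   vertex 2.1 0.4 3.1
   vertex 3.5 1.4 1.1
   vertex 3.8 0.3 5.0
  endloop
 endfacet
 facet normal 0.184 0.213 0.960
  outer loop
   vertex 3.0 3.7 4.4
   vertex 0.4 4.6 4.7
   vertex 3.8 0.3 5.0
  endloop
 endfacet
 facet normal 0.424 0.253 0.869
  outer loop
   vertex 3.0 3.7 4.4
   vertex 3.8 0.3 5.0
   vertex 4.8 2.4 3.9
  endloop
 endfacet
 facet normal -0.457 -0.625 -0.633
  outer loop
   vertex 2.4 1.8 1.5
   vertex 3.5 1.4 1.1
   vertex 2.1 0.4 3.1
  endloop
 endfacet
 facet normal 0.622 0.600 -0.503
  outer loop
   vertex 1.4 4.5 2.2
   vertex 4.8 2.4 3.9
   vertex 3.5 1.4 1.1
  endloop
 endfacet
 facet normal 0.562 0.820 -0.110
  outer loop
   vertex 1.4 4.5 2.2
   vertex 3.0 3.7 4.4
   vertex 4.8 2.4 3.9
  endloop
 endfacet
 facet normal 0.336 0.937 0.097
  outer loop
   vertex 1.4 4.5 2.2
   vertex 0.4 4.6 4.7
   vertex 3.0 3.7 4.4
  endloop
 endfacet
 facet normal -0.451 -0.502 -0.738
  outer loop
   vertex 1.0 3.5 1.2
   vertex 3.5 1.4 1.1
   vertex 2.4 1.8 1.5
  endloop
 endfacet
 facet normal 0.430 0.546 -0.719
  outer loop
   vertex 1.0 3.5 1.2
   vertex 1.4 4.5 2.2
   vertex 3.5 1.4 1.1
  endloop
 endfacet
 facet normal -0.561 -0.568 -0.602
  outer loop
   vertex 1.0 3.5 1.2
   vertex 2.4 1.8 1.5
   vertex 2.1 0.4 3.1
  endloop
 endfacet
 facet normal -0.932 -0.359 -0.047
  outer loop
   vertex 1.0 3.5 1.2
   vertex 2.1 0.4 3.1
   vertex 0.4 4.6 4.7
  endloop
 endfacet
 facet normal -0.729 0.607 -0.316
  outer loop
   vertex 1.0 3.5 1.2
   vertex 0.4 4.6 4.7
   vertex 1.4 4.5 2.2
  endloop
 endfacet
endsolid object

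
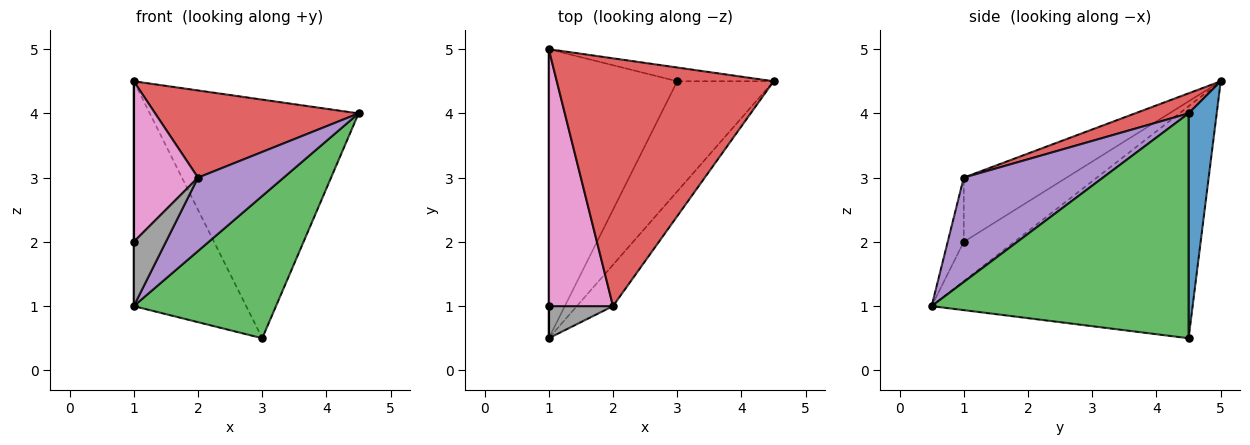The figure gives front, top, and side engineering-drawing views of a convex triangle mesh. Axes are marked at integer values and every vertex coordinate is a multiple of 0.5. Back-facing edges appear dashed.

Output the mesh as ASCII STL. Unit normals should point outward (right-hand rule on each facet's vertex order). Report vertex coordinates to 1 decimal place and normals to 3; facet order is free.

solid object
 facet normal 0.133 0.989 -0.057
  outer loop
   vertex 3.0 4.5 0.5
   vertex 1.0 5.0 4.5
   vertex 4.5 4.5 4.0
  endloop
 endfacet
 facet normal -0.819 0.353 -0.453
  outer loop
   vertex 3.0 4.5 0.5
   vertex 1.0 0.5 1.0
   vertex 1.0 5.0 4.5
  endloop
 endfacet
 facet normal 0.819 -0.453 -0.351
  outer loop
   vertex 3.0 4.5 0.5
   vertex 4.5 4.5 4.0
   vertex 1.0 0.5 1.0
  endloop
 endfacet
 facet normal 0.087 -0.331 0.940
  outer loop
   vertex 2.0 1.0 3.0
   vertex 4.5 4.5 4.0
   vertex 1.0 5.0 4.5
  endloop
 endfacet
 facet normal 0.817 -0.503 -0.283
  outer loop
   vertex 2.0 1.0 3.0
   vertex 1.0 0.5 1.0
   vertex 4.5 4.5 4.0
  endloop
 endfacet
 facet normal -1.000 0.000 0.000
  outer loop
   vertex 1.0 1.0 2.0
   vertex 1.0 5.0 4.5
   vertex 1.0 0.5 1.0
  endloop
 endfacet
 facet normal -0.647 -0.404 0.647
  outer loop
   vertex 1.0 1.0 2.0
   vertex 2.0 1.0 3.0
   vertex 1.0 5.0 4.5
  endloop
 endfacet
 facet normal -0.408 -0.816 0.408
  outer loop
   vertex 1.0 1.0 2.0
   vertex 1.0 0.5 1.0
   vertex 2.0 1.0 3.0
  endloop
 endfacet
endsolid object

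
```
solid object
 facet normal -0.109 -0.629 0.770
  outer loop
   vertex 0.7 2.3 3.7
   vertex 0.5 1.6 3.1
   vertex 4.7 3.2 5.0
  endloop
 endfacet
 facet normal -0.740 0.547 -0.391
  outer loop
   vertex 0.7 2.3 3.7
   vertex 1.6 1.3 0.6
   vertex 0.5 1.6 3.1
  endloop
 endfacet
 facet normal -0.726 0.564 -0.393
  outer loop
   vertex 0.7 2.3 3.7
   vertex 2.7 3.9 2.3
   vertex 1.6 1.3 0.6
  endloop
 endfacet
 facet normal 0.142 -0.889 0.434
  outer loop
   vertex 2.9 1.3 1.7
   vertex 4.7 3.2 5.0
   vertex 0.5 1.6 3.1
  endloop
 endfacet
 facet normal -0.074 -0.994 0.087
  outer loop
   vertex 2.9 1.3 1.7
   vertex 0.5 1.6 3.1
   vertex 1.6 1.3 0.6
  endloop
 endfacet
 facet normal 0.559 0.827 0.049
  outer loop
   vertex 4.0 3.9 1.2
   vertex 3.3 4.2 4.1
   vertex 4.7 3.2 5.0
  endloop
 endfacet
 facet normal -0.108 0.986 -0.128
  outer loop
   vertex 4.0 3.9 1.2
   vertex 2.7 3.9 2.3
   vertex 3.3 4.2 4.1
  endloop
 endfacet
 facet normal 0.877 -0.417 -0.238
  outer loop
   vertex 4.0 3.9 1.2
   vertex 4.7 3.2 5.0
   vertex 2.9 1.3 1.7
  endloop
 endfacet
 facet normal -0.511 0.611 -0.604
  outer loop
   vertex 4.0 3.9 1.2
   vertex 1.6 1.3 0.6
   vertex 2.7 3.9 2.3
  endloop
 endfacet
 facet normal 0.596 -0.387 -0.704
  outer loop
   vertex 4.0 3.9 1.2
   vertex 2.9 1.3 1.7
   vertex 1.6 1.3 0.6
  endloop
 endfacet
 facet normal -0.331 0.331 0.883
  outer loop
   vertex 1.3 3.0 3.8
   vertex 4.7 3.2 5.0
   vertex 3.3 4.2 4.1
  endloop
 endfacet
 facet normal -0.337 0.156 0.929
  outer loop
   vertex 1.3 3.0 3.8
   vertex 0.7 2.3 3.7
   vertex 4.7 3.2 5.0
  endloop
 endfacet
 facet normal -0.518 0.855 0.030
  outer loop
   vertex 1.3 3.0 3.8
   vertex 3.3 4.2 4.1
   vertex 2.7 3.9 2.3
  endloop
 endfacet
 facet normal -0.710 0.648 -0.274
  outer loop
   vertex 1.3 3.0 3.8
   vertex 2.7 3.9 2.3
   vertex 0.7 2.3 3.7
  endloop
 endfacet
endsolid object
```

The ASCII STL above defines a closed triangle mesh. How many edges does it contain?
21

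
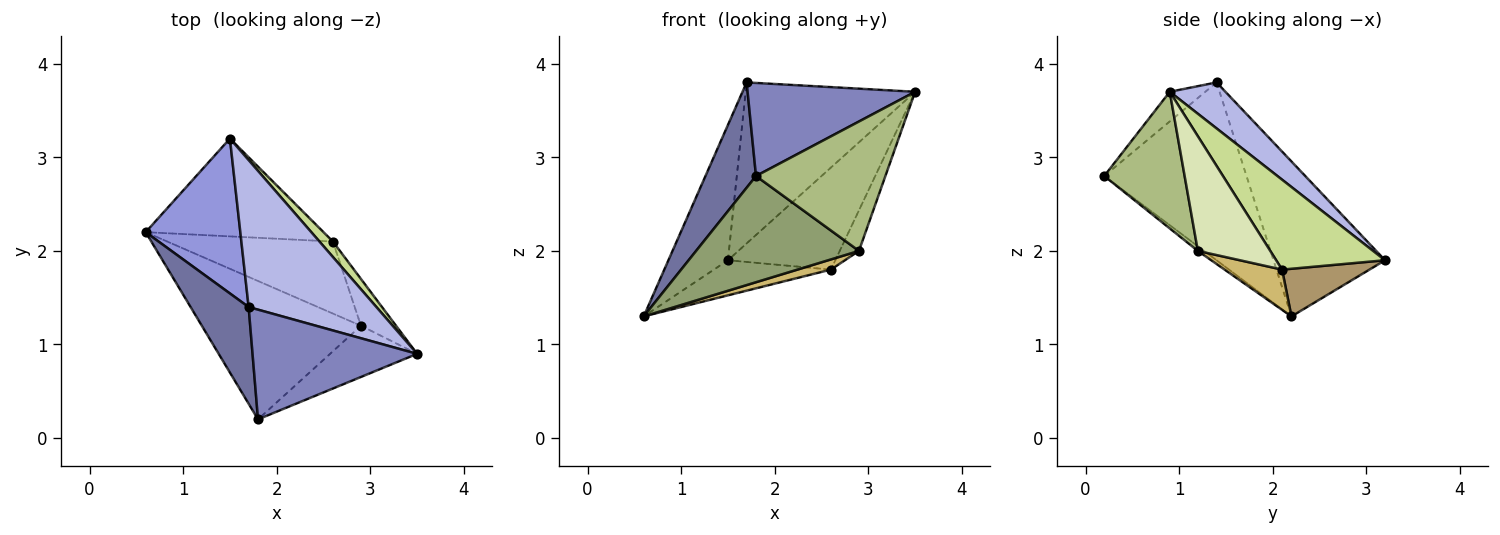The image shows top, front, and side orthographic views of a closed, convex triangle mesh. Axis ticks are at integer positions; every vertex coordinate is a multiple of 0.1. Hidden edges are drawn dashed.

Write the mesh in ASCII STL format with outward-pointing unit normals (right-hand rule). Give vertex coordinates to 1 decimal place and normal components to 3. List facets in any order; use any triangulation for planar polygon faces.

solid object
 facet normal -0.901 -0.320 0.294
  outer loop
   vertex 1.7 1.4 3.8
   vertex 0.6 2.2 1.3
   vertex 1.8 0.2 2.8
  endloop
 endfacet
 facet normal -0.136 -0.641 0.755
  outer loop
   vertex 1.7 1.4 3.8
   vertex 1.8 0.2 2.8
   vertex 3.5 0.9 3.7
  endloop
 endfacet
 facet normal -0.777 0.414 0.474
  outer loop
   vertex 1.5 3.2 1.9
   vertex 0.6 2.2 1.3
   vertex 1.7 1.4 3.8
  endloop
 endfacet
 facet normal 0.236 0.718 0.655
  outer loop
   vertex 1.5 3.2 1.9
   vertex 1.7 1.4 3.8
   vertex 3.5 0.9 3.7
  endloop
 endfacet
 facet normal -0.023 -0.609 -0.793
  outer loop
   vertex 2.9 1.2 2.0
   vertex 1.8 0.2 2.8
   vertex 0.6 2.2 1.3
  endloop
 endfacet
 facet normal 0.500 -0.805 -0.319
  outer loop
   vertex 2.9 1.2 2.0
   vertex 3.5 0.9 3.7
   vertex 1.8 0.2 2.8
  endloop
 endfacet
 facet normal 0.708 0.698 0.106
  outer loop
   vertex 2.6 2.1 1.8
   vertex 1.5 3.2 1.9
   vertex 3.5 0.9 3.7
  endloop
 endfacet
 facet normal 0.927 0.246 -0.284
  outer loop
   vertex 2.6 2.1 1.8
   vertex 3.5 0.9 3.7
   vertex 2.9 1.2 2.0
  endloop
 endfacet
 facet normal 0.245 0.328 -0.913
  outer loop
   vertex 2.6 2.1 1.8
   vertex 0.6 2.2 1.3
   vertex 1.5 3.2 1.9
  endloop
 endfacet
 facet normal 0.234 -0.136 -0.963
  outer loop
   vertex 2.6 2.1 1.8
   vertex 2.9 1.2 2.0
   vertex 0.6 2.2 1.3
  endloop
 endfacet
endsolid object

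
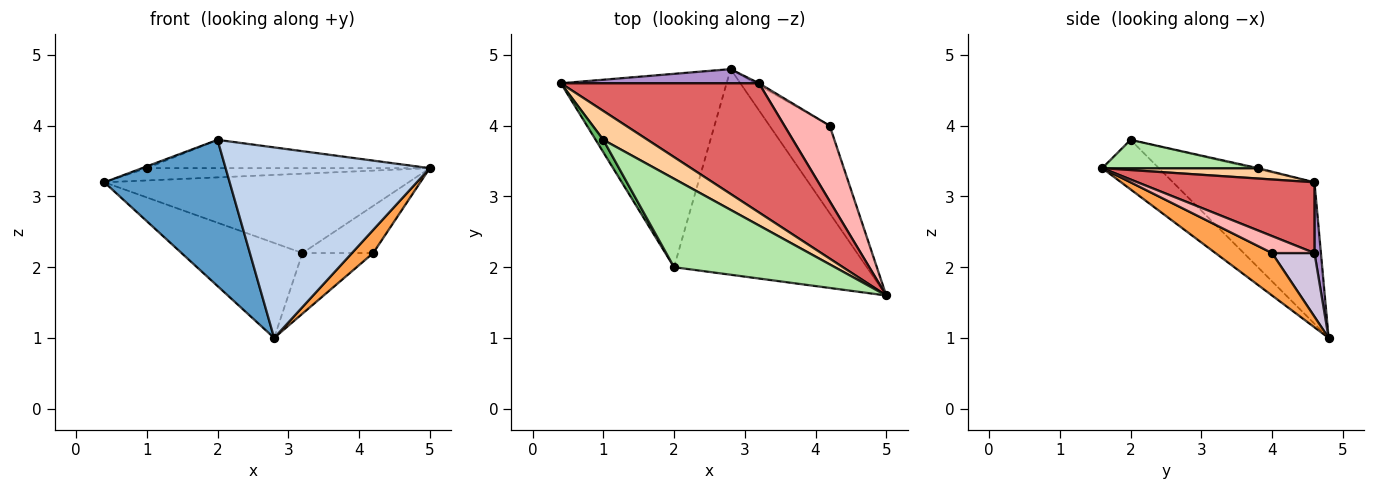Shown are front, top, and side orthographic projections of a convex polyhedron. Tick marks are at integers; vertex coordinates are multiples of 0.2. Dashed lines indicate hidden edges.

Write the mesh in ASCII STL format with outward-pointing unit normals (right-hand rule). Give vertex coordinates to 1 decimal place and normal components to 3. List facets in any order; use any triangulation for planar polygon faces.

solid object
 facet normal -0.563 -0.499 -0.659
  outer loop
   vertex 2.0 2.0 3.8
   vertex 0.4 4.6 3.2
   vertex 2.8 4.8 1.0
  endloop
 endfacet
 facet normal -0.185 -0.668 -0.721
  outer loop
   vertex 2.0 2.0 3.8
   vertex 2.8 4.8 1.0
   vertex 5.0 1.6 3.4
  endloop
 endfacet
 facet normal 0.564 -0.211 -0.799
  outer loop
   vertex 4.2 4.0 2.2
   vertex 5.0 1.6 3.4
   vertex 2.8 4.8 1.0
  endloop
 endfacet
 facet normal 0.211 0.383 0.900
  outer loop
   vertex 1.0 3.8 3.4
   vertex 5.0 1.6 3.4
   vertex 0.4 4.6 3.2
  endloop
 endfacet
 facet normal -0.140 0.140 0.980
  outer loop
   vertex 1.0 3.8 3.4
   vertex 0.4 4.6 3.2
   vertex 2.0 2.0 3.8
  endloop
 endfacet
 facet normal 0.165 0.301 0.939
  outer loop
   vertex 1.0 3.8 3.4
   vertex 2.0 2.0 3.8
   vertex 5.0 1.6 3.4
  endloop
 endfacet
 facet normal 0.291 0.501 0.815
  outer loop
   vertex 3.2 4.6 2.2
   vertex 0.4 4.6 3.2
   vertex 5.0 1.6 3.4
  endloop
 endfacet
 facet normal 0.303 0.505 0.808
  outer loop
   vertex 3.2 4.6 2.2
   vertex 5.0 1.6 3.4
   vertex 4.2 4.0 2.2
  endloop
 endfacet
 facet normal 0.053 0.988 0.147
  outer loop
   vertex 3.2 4.6 2.2
   vertex 2.8 4.8 1.0
   vertex 0.4 4.6 3.2
  endloop
 endfacet
 facet normal 0.514 0.857 -0.029
  outer loop
   vertex 3.2 4.6 2.2
   vertex 4.2 4.0 2.2
   vertex 2.8 4.8 1.0
  endloop
 endfacet
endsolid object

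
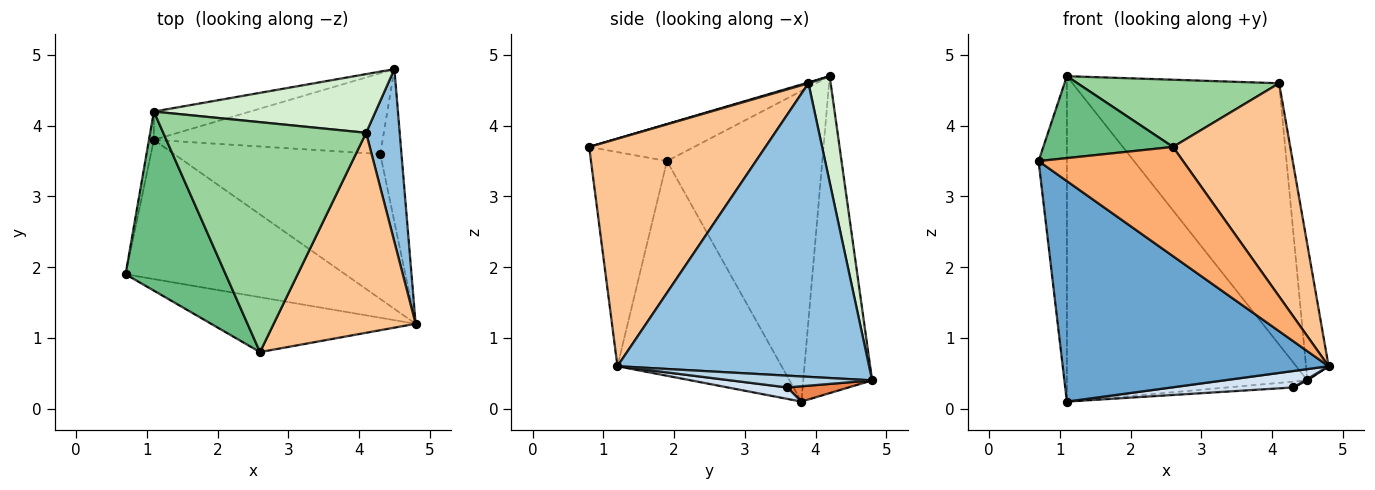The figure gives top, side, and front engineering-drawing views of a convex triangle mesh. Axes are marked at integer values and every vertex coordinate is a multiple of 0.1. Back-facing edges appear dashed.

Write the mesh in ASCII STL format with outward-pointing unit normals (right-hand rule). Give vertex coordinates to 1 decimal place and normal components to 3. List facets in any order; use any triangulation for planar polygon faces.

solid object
 facet normal -0.463 -0.750 -0.473
  outer loop
   vertex 1.1 3.8 0.1
   vertex 4.8 1.2 0.6
   vertex 0.7 1.9 3.5
  endloop
 endfacet
 facet normal 0.990 0.089 0.113
  outer loop
   vertex 4.1 3.9 4.6
   vertex 4.8 1.2 0.6
   vertex 4.5 4.8 0.4
  endloop
 endfacet
 facet normal 0.486 -0.008 -0.874
  outer loop
   vertex 4.3 3.6 0.3
   vertex 4.5 4.8 0.4
   vertex 4.8 1.2 0.6
  endloop
 endfacet
 facet normal 0.055 -0.113 -0.992
  outer loop
   vertex 4.3 3.6 0.3
   vertex 4.8 1.2 0.6
   vertex 1.1 3.8 0.1
  endloop
 endfacet
 facet normal 0.067 0.072 -0.995
  outer loop
   vertex 4.3 3.6 0.3
   vertex 1.1 3.8 0.1
   vertex 4.5 4.8 0.4
  endloop
 endfacet
 facet normal -0.425 -0.809 -0.406
  outer loop
   vertex 2.6 0.8 3.7
   vertex 0.7 1.9 3.5
   vertex 4.8 1.2 0.6
  endloop
 endfacet
 facet normal 0.739 -0.491 0.461
  outer loop
   vertex 2.6 0.8 3.7
   vertex 4.8 1.2 0.6
   vertex 4.1 3.9 4.6
  endloop
 endfacet
 facet normal -0.984 0.179 -0.016
  outer loop
   vertex 1.1 4.2 4.7
   vertex 1.1 3.8 0.1
   vertex 0.7 1.9 3.5
  endloop
 endfacet
 facet normal -0.319 -0.394 0.862
  outer loop
   vertex 1.1 4.2 4.7
   vertex 0.7 1.9 3.5
   vertex 2.6 0.8 3.7
  endloop
 endfacet
 facet normal 0.004 -0.281 0.960
  outer loop
   vertex 1.1 4.2 4.7
   vertex 2.6 0.8 3.7
   vertex 4.1 3.9 4.6
  endloop
 endfacet
 facet normal -0.274 0.958 -0.083
  outer loop
   vertex 1.1 4.2 4.7
   vertex 4.5 4.8 0.4
   vertex 1.1 3.8 0.1
  endloop
 endfacet
 facet normal 0.104 0.970 0.218
  outer loop
   vertex 1.1 4.2 4.7
   vertex 4.1 3.9 4.6
   vertex 4.5 4.8 0.4
  endloop
 endfacet
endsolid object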